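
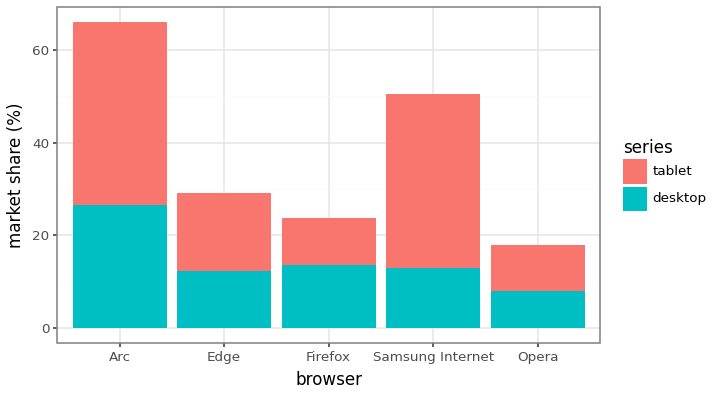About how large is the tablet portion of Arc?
≈ 40

tablet top ≈ 70, bottom ≈ 30; segment ≈ 40.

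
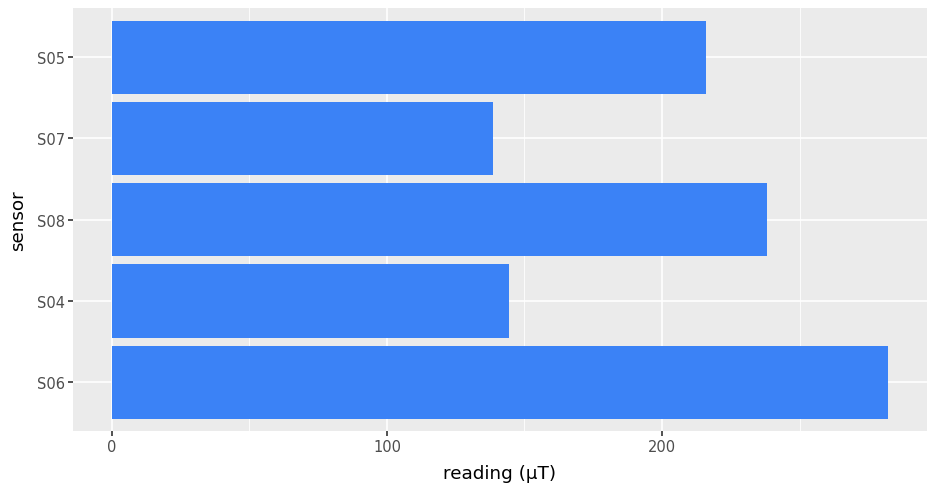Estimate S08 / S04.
S08 ≈ 250, S04 ≈ 150; 250/150 ≈ 1.67.

≈ 1.67×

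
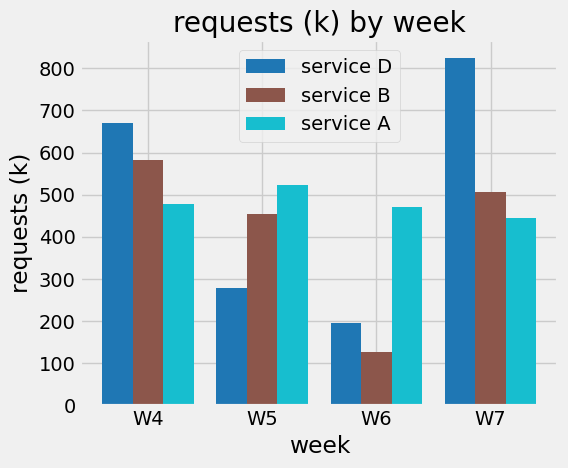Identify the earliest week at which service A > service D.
W4: service A ≈ 500 vs service D ≈ 700 (not yet); W5: service A ≈ 500 vs service D ≈ 300 (first crossover).

W5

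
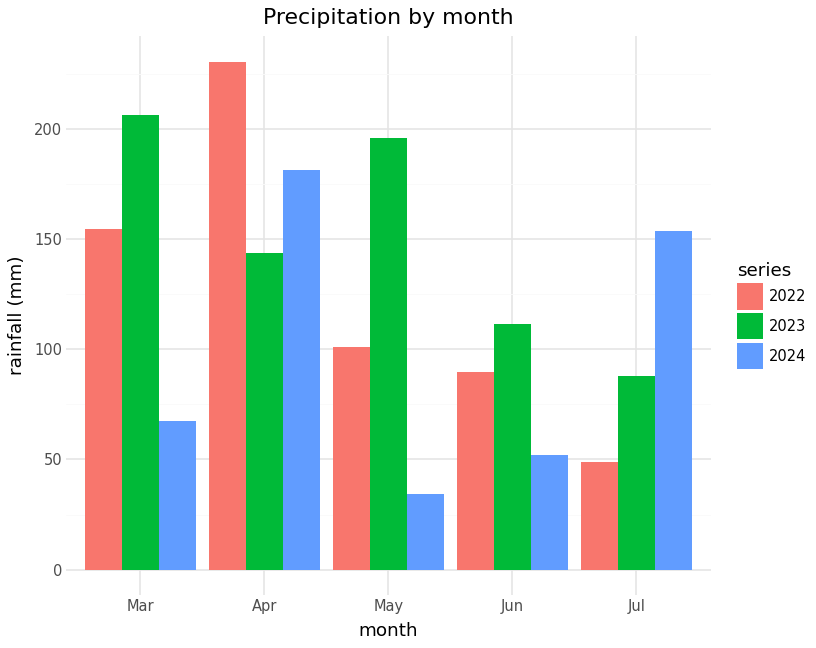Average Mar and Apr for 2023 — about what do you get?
≈ 170

(200 + 140) / 2 ≈ 170.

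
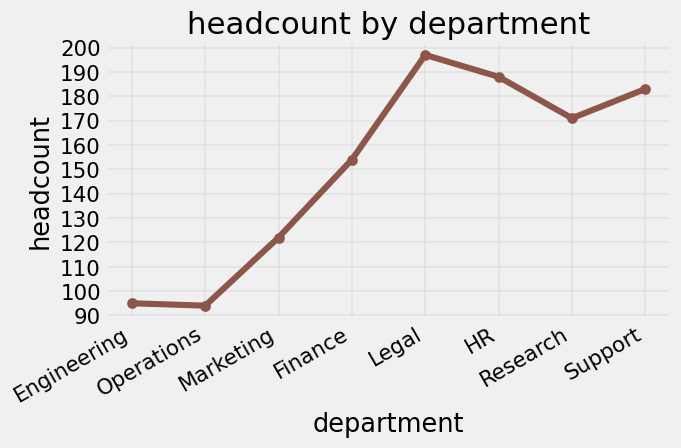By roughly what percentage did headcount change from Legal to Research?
Legal ≈ 200, Research ≈ 170; (170 − 200) / 200 ≈ -15%.

≈ -15%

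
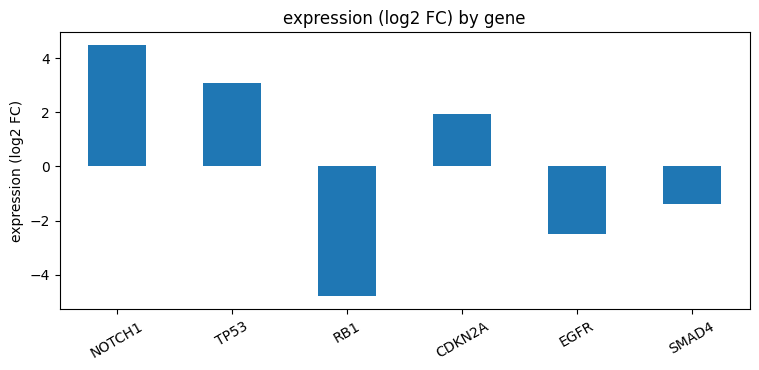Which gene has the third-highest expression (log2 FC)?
Top 4: NOTCH1 ≈ 5, TP53 ≈ 3, CDKN2A ≈ 2, SMAD4 ≈ -1.

CDKN2A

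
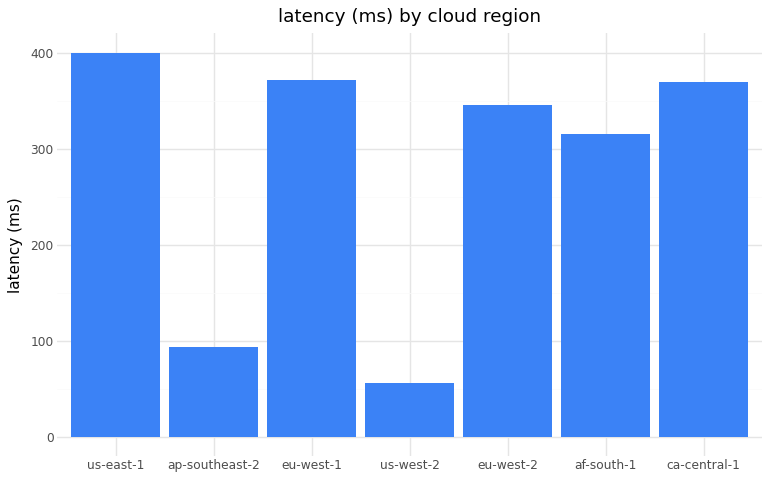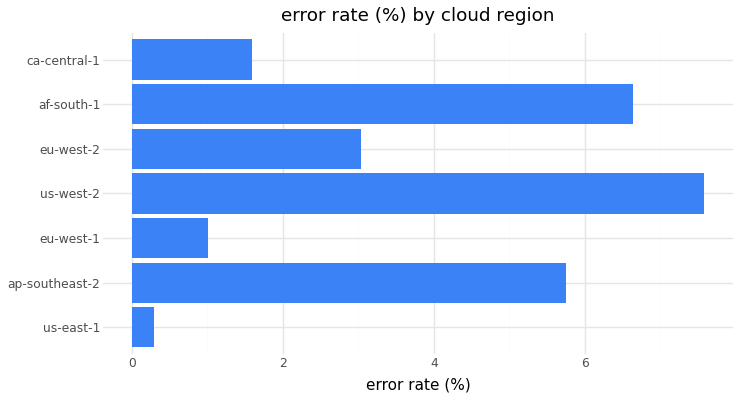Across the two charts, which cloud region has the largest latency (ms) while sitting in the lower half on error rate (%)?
Chart 2 median error rate (%) ≈ 3; below-median cloud regions: us-east-1, eu-west-1, ca-central-1. Among those, us-east-1 has the highest latency (ms) (≈ 400).

us-east-1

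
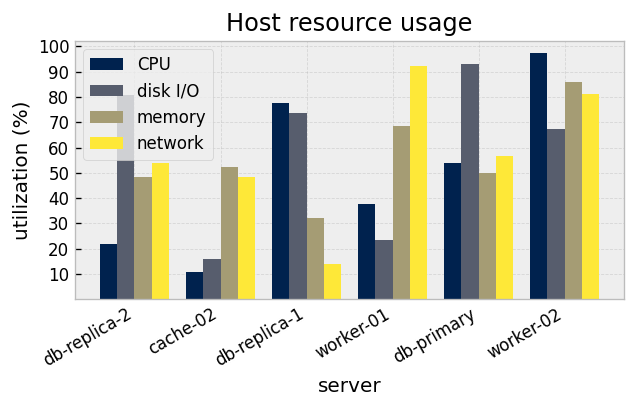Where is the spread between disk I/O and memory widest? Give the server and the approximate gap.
worker-01, ≈ 50 %

worker-01: disk I/O ≈ 20, memory ≈ 70 → gap ≈ 50. Next-largest (db-primary) is only ≈ 40.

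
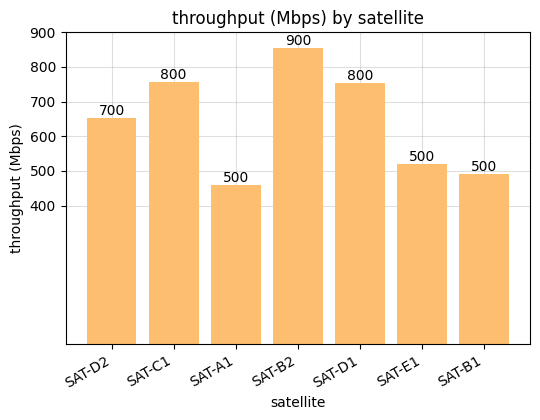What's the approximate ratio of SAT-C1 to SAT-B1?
SAT-C1 ≈ 800, SAT-B1 ≈ 500; 800/500 ≈ 1.6.

≈ 1.6×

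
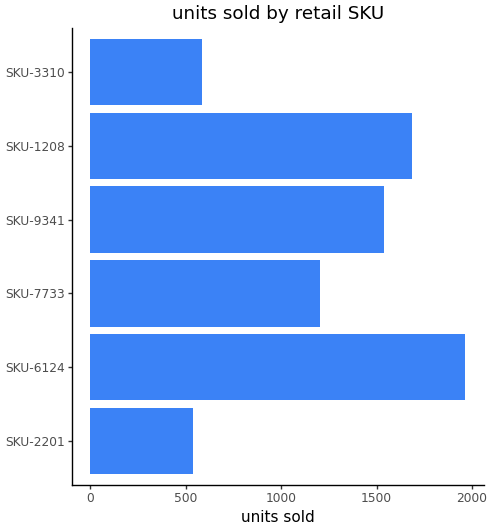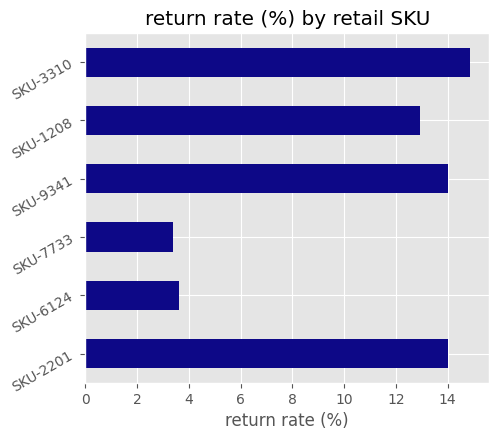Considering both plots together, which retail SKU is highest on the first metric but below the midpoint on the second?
SKU-6124

Chart 2 median return rate (%) ≈ 14; below-median retail SKUs: SKU-6124, SKU-7733, SKU-1208. Among those, SKU-6124 has the highest units sold (≈ 2000).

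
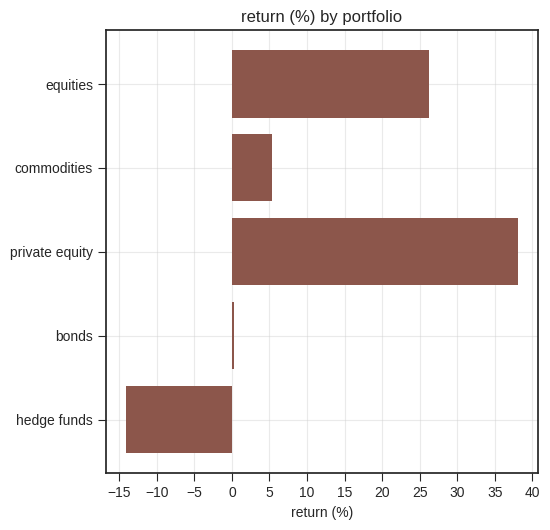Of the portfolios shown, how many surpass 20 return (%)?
Above 20: equities, private equity.

2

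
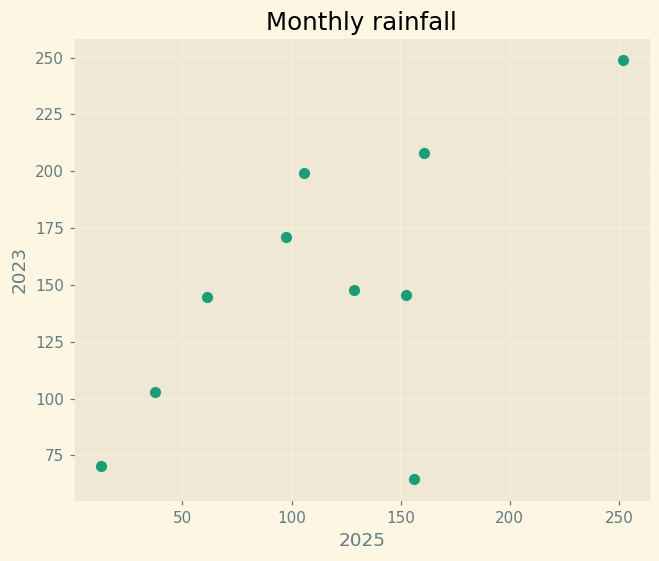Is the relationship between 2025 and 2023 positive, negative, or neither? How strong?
Points are positively correlated; moderate (|r| ≈ 0.6).

positive, moderate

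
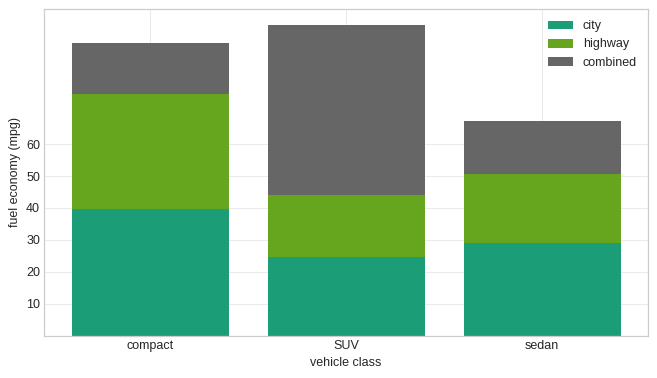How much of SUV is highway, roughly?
≈ 20

highway top ≈ 40, bottom ≈ 20; segment ≈ 20.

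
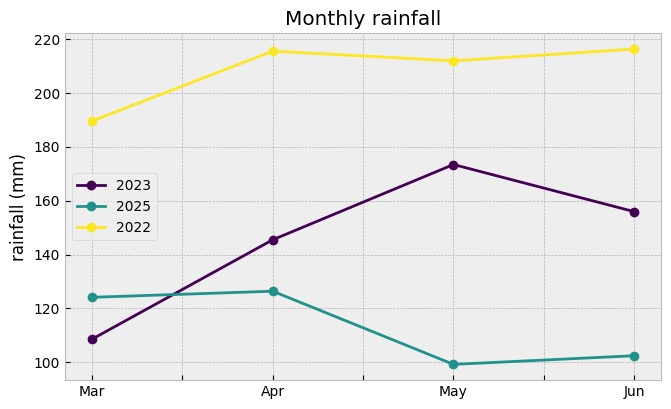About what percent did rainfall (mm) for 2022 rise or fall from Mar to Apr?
Mar ≈ 190, Apr ≈ 220; (220 − 190) / 190 ≈ +15.8%.

≈ +15.8%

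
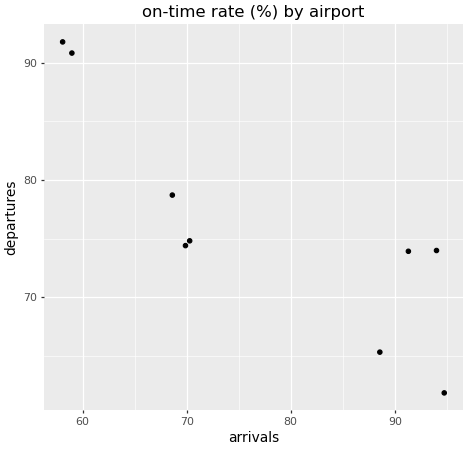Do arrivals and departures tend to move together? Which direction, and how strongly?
Points are negatively correlated; strong (|r| ≈ 0.8).

negative, strong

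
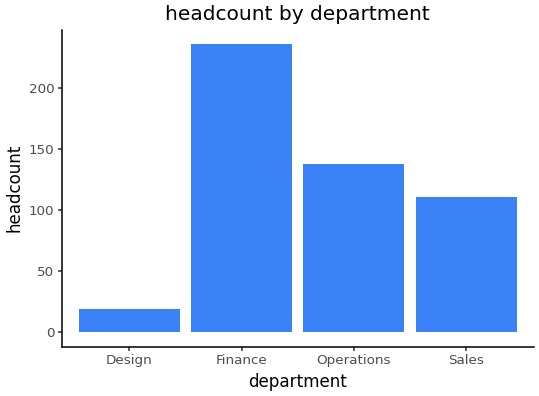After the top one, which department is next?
Operations

Top 3: Finance ≈ 240, Operations ≈ 140, Sales ≈ 120.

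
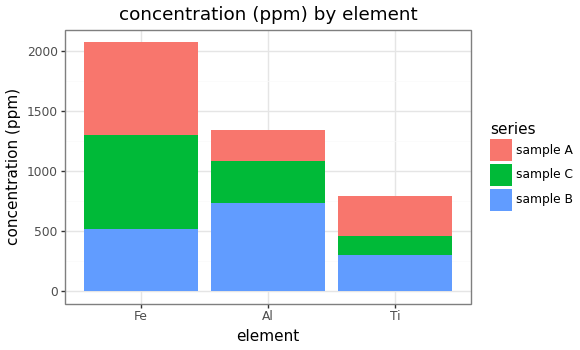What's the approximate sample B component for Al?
≈ 800

sample B top ≈ 800, bottom ≈ 0; segment ≈ 800.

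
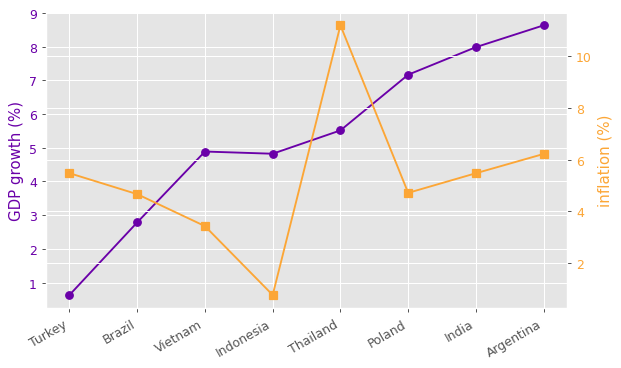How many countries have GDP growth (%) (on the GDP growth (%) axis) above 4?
6

Above 4: Vietnam, Indonesia, Thailand, Poland, India, Argentina.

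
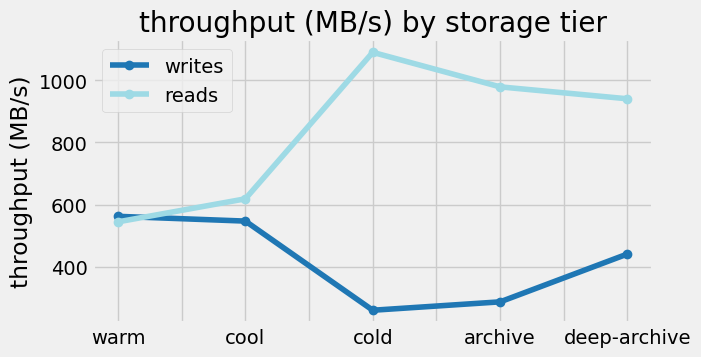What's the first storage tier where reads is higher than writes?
cool

warm: reads ≈ 500 vs writes ≈ 600 (not yet); cool: reads ≈ 600 vs writes ≈ 500 (first crossover).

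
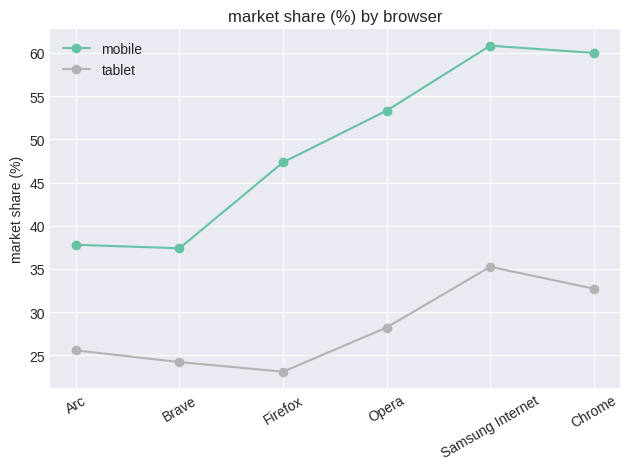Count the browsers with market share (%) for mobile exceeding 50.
Above 50: Opera, Samsung Internet, Chrome.

3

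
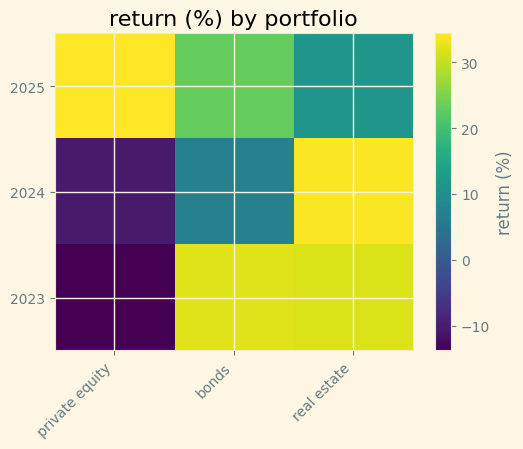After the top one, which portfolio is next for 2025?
Top 3 for 2025: private equity ≈ 35, bonds ≈ 25, real estate ≈ 10.

bonds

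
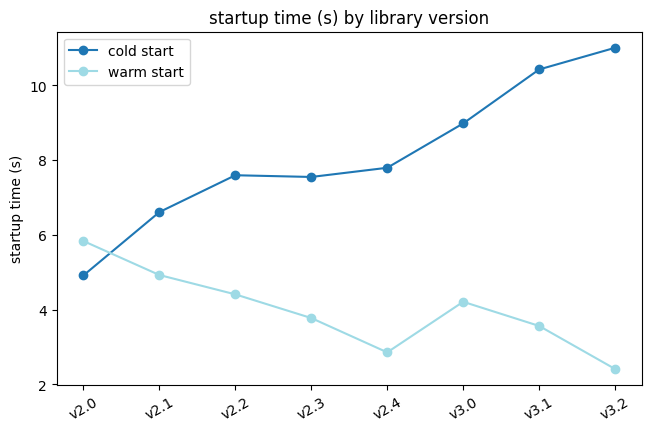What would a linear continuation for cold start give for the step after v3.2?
≈ 12

Last three: 9, 10, 11 → slope ≈ 1/step → next ≈ 12.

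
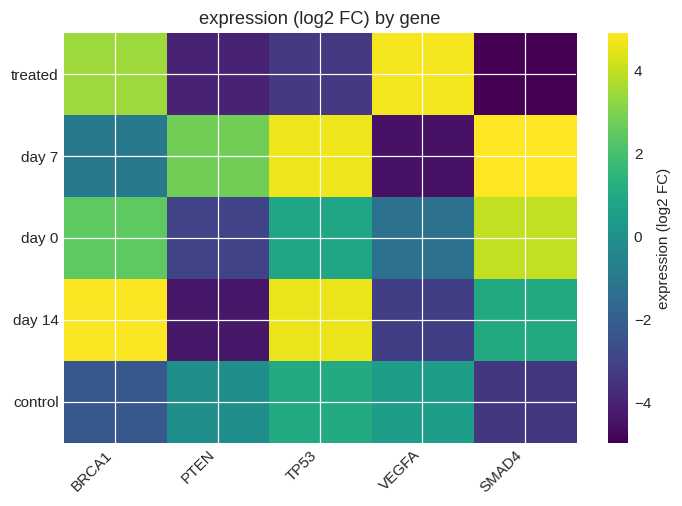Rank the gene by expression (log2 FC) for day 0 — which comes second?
BRCA1

Top 3 for day 0: SMAD4 ≈ 4, BRCA1 ≈ 2, TP53 ≈ 1.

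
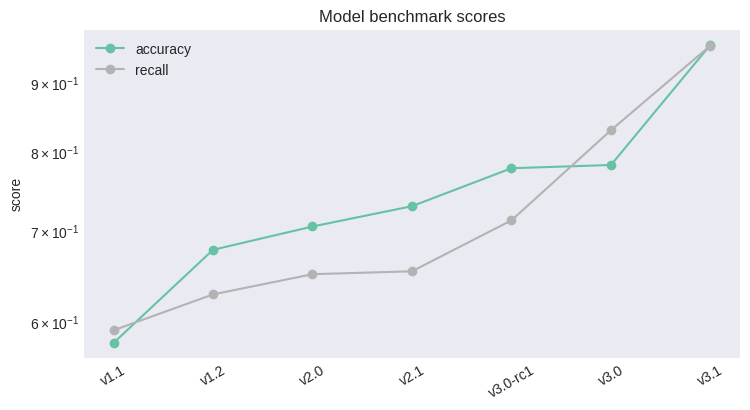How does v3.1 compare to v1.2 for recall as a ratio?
≈ 1.46×

v3.1 ≈ 0.95, v1.2 ≈ 0.65; 0.95/0.65 ≈ 1.46.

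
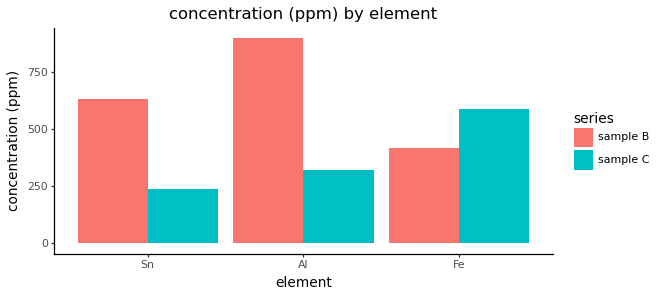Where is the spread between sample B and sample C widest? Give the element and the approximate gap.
Al: sample B ≈ 900, sample C ≈ 300 → gap ≈ 600. Next-largest (Sn) is only ≈ 400.

Al, ≈ 600 ppm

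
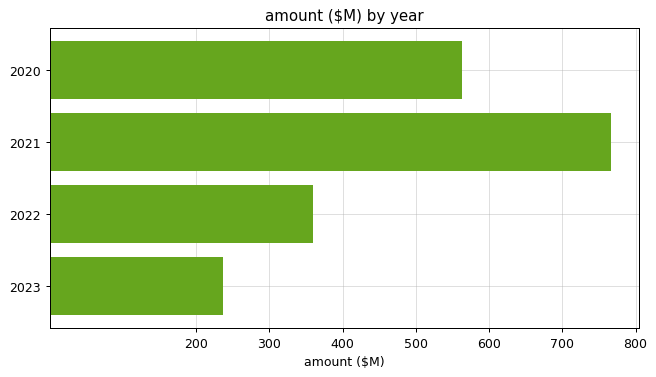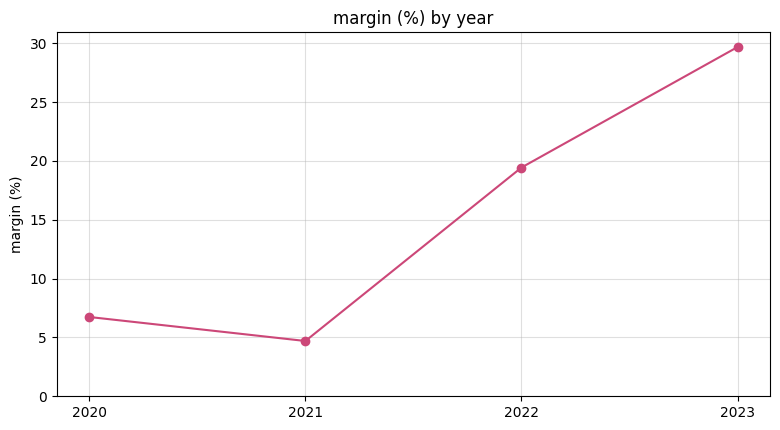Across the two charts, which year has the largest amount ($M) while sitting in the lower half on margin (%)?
2021

Chart 2 median margin (%) ≈ 15; below-median years: 2020, 2021. Among those, 2021 has the highest amount ($M) (≈ 800).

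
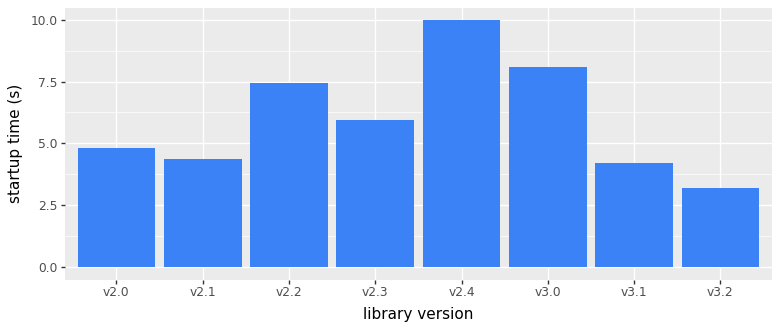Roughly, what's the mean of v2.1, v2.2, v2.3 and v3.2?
≈ 5

(4 + 7 + 6 + 3) / 4 ≈ 5.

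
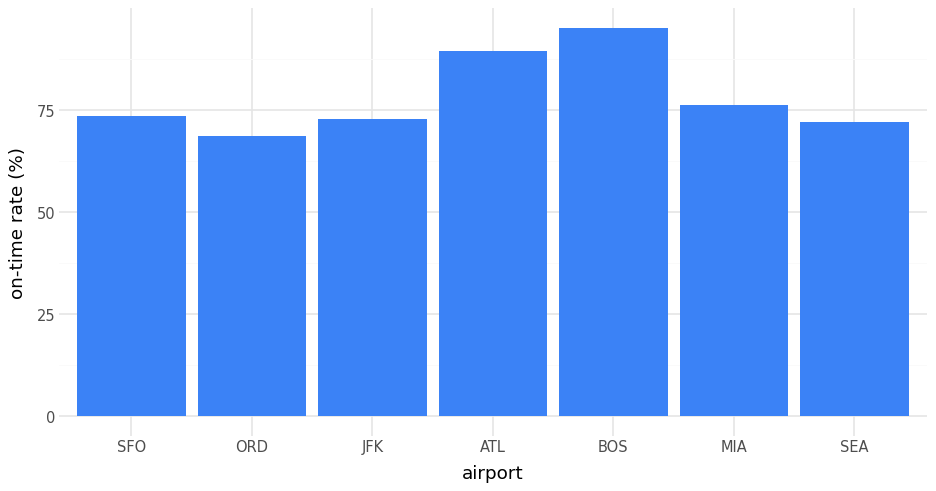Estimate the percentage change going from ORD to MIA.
≈ +14.3%

ORD ≈ 70, MIA ≈ 80; (80 − 70) / 70 ≈ +14.3%.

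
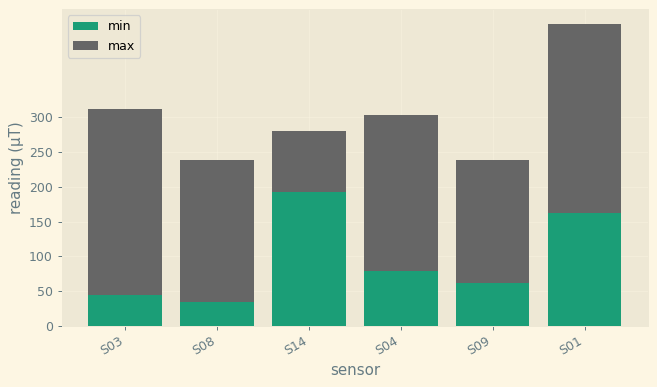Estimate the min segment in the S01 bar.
≈ 150

min top ≈ 150, bottom ≈ 0; segment ≈ 150.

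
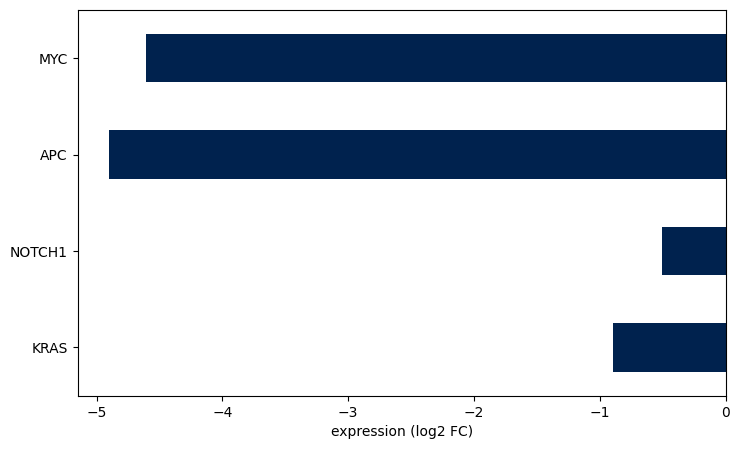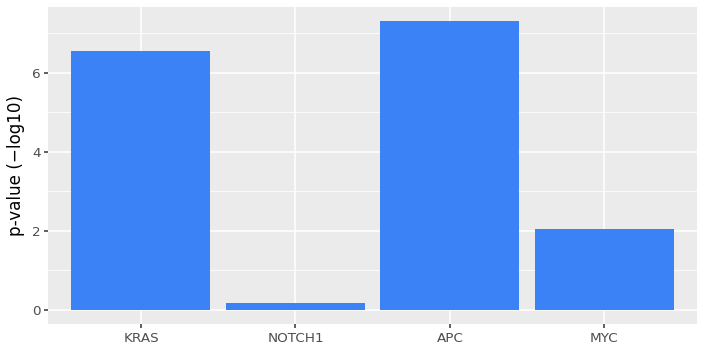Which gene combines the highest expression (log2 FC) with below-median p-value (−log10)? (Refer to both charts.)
NOTCH1

Chart 2 median p-value (−log10) ≈ 4; below-median genes: NOTCH1, MYC. Among those, NOTCH1 has the highest expression (log2 FC) (≈ -1).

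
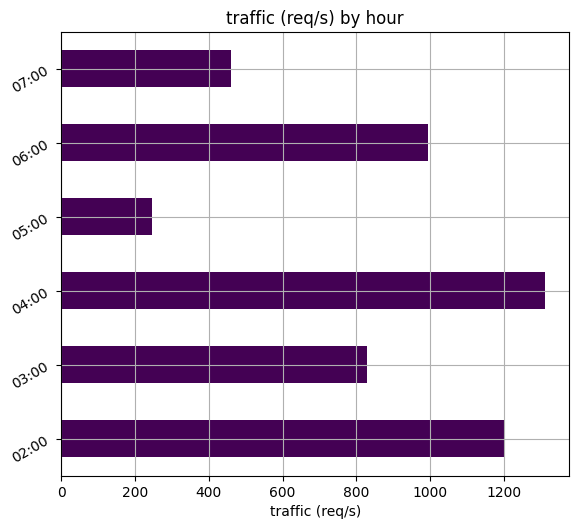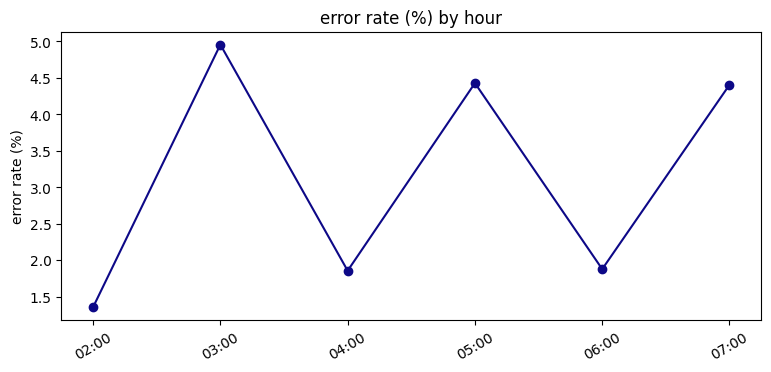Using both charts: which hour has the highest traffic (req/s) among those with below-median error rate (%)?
Chart 2 median error rate (%) ≈ 3; below-median hours: 02:00, 04:00, 06:00. Among those, 04:00 has the highest traffic (req/s) (≈ 1400).

04:00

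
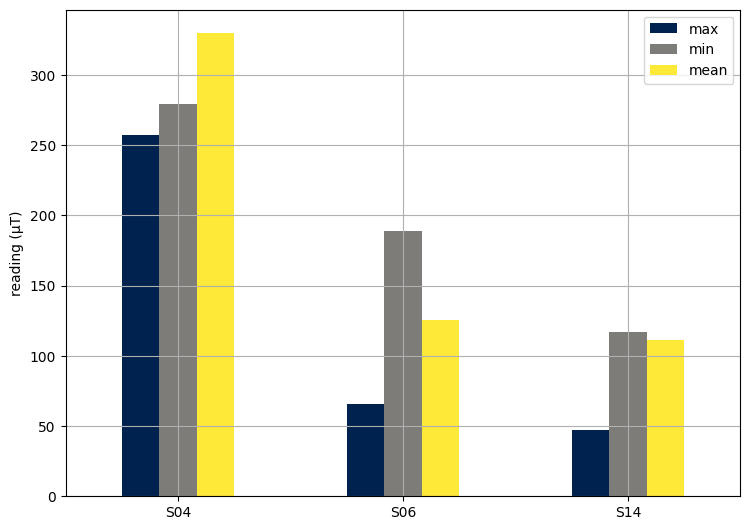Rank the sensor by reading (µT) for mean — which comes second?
Top 3 for mean: S04 ≈ 350, S06 ≈ 150, S14 ≈ 100.

S06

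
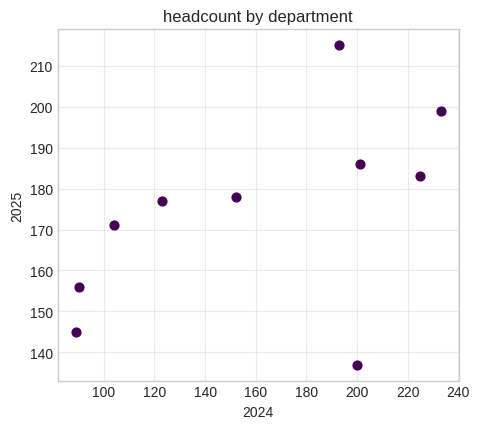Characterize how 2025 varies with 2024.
Points are positively correlated; moderate (|r| ≈ 0.5).

positive, moderate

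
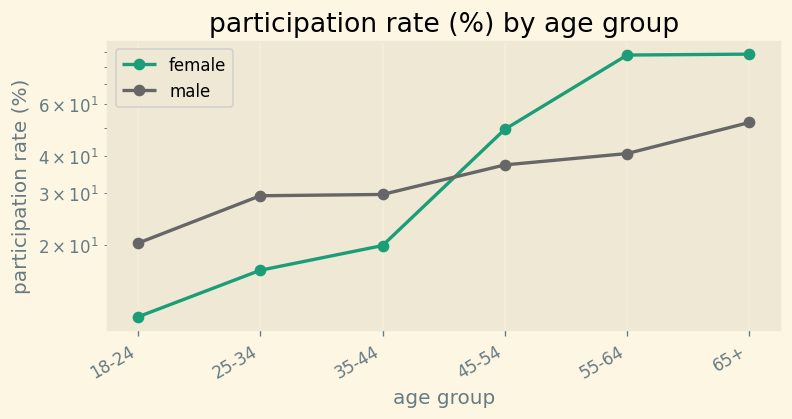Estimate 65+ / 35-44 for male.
65+ ≈ 50, 35-44 ≈ 30; 50/30 ≈ 1.67.

≈ 1.67×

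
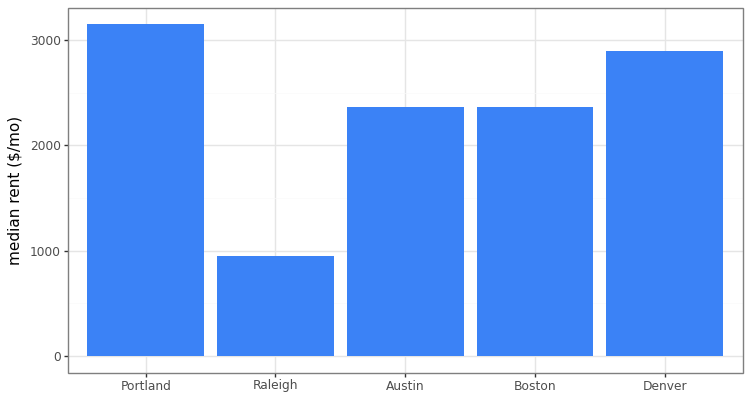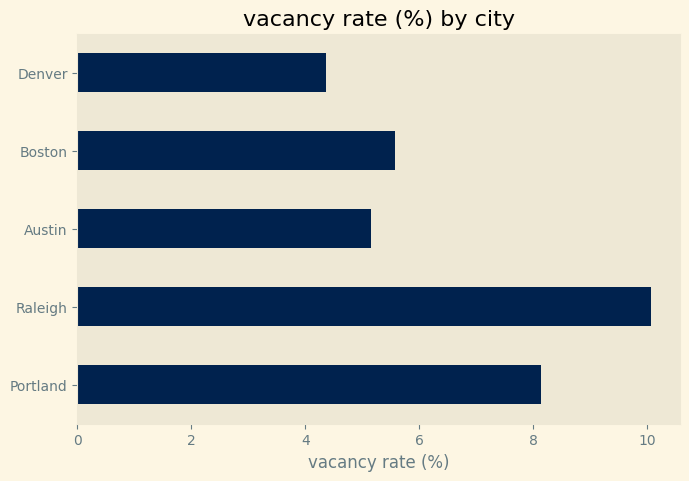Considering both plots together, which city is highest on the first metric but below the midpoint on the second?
Chart 2 median vacancy rate (%) ≈ 6; below-median cities: Austin, Denver. Among those, Denver has the highest median rent ($/mo) (≈ 3000).

Denver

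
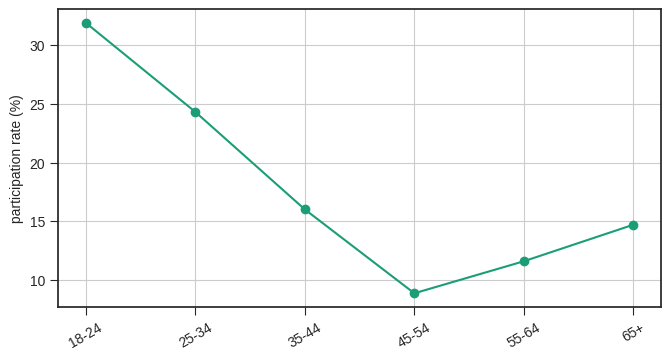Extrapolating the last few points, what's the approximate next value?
Last three: 8, 12, 14 → slope ≈ 3/step → next ≈ 17.

≈ 17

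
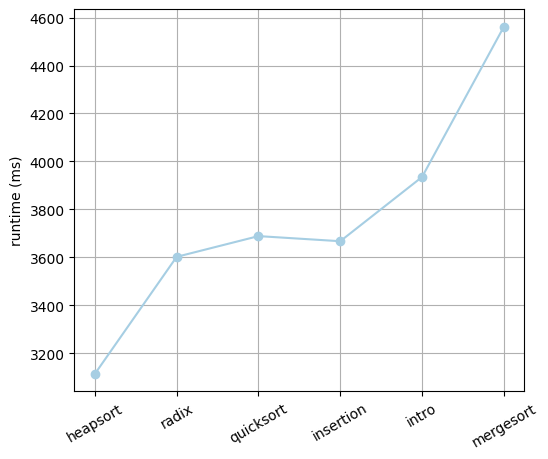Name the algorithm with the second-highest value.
intro

Top 3: mergesort ≈ 4600, intro ≈ 4000, quicksort ≈ 3600.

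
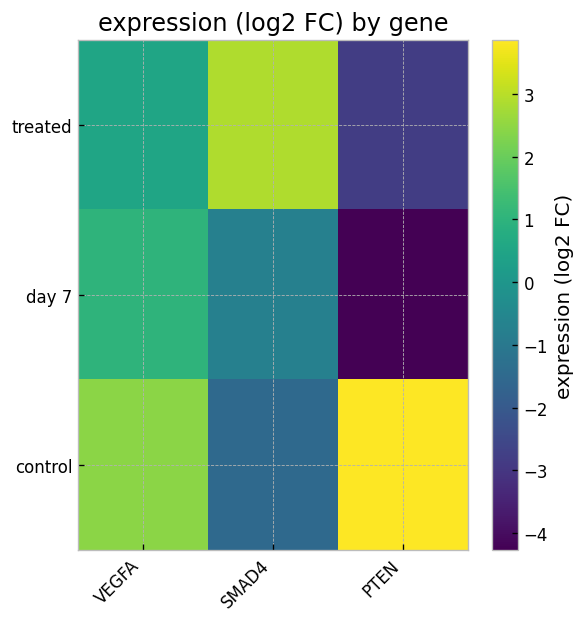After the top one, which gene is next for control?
Top 3 for control: PTEN ≈ 4, VEGFA ≈ 2, SMAD4 ≈ -1.

VEGFA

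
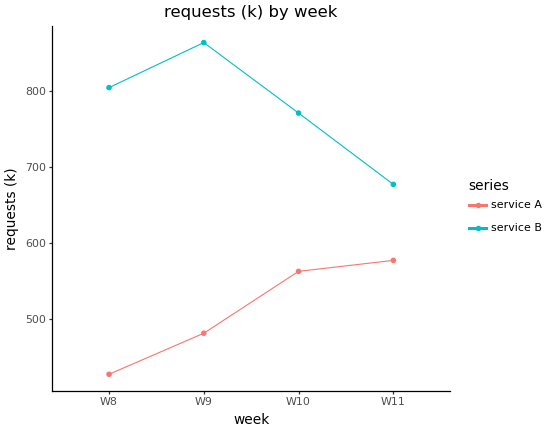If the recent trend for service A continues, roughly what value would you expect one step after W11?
Last three: 500, 550, 600 → slope ≈ 50/step → next ≈ 650.

≈ 650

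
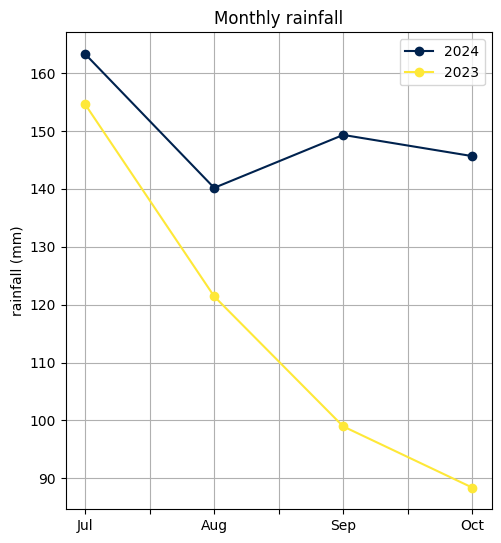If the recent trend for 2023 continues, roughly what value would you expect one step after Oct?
Last three: 120, 100, 90 → slope ≈ -15/step → next ≈ 75.

≈ 75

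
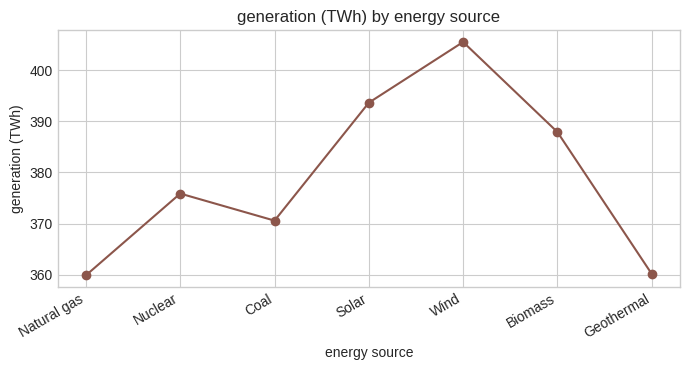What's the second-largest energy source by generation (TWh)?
Solar

Top 3: Wind ≈ 405, Solar ≈ 395, Biomass ≈ 390.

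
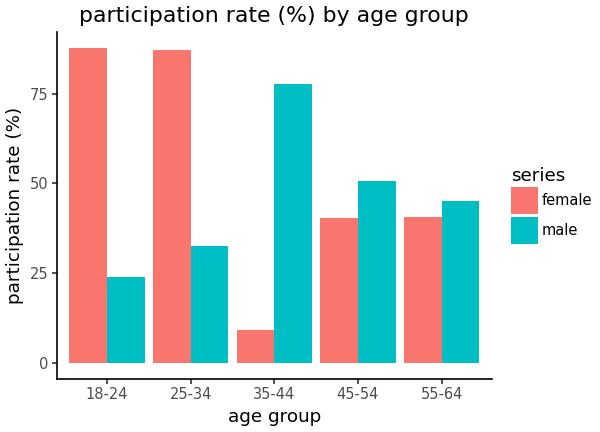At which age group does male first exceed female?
25-34: male ≈ 30 vs female ≈ 90 (not yet); 35-44: male ≈ 80 vs female ≈ 10 (first crossover).

35-44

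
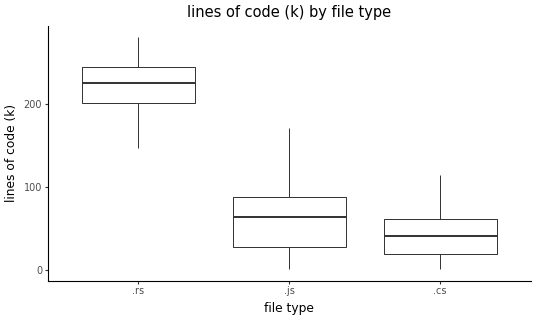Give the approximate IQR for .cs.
≈ 40

Q3 ≈ 60, Q1 ≈ 20; IQR ≈ 40.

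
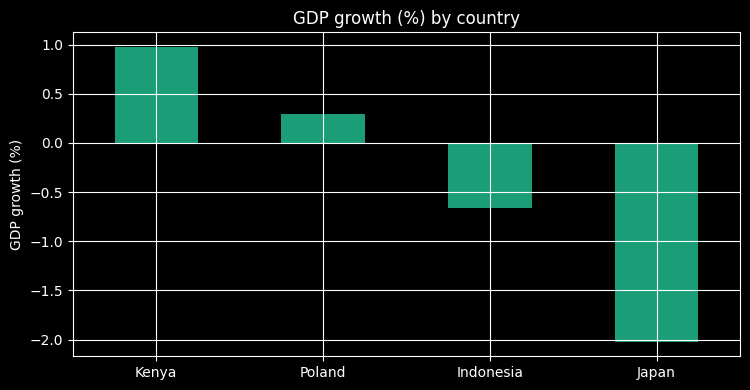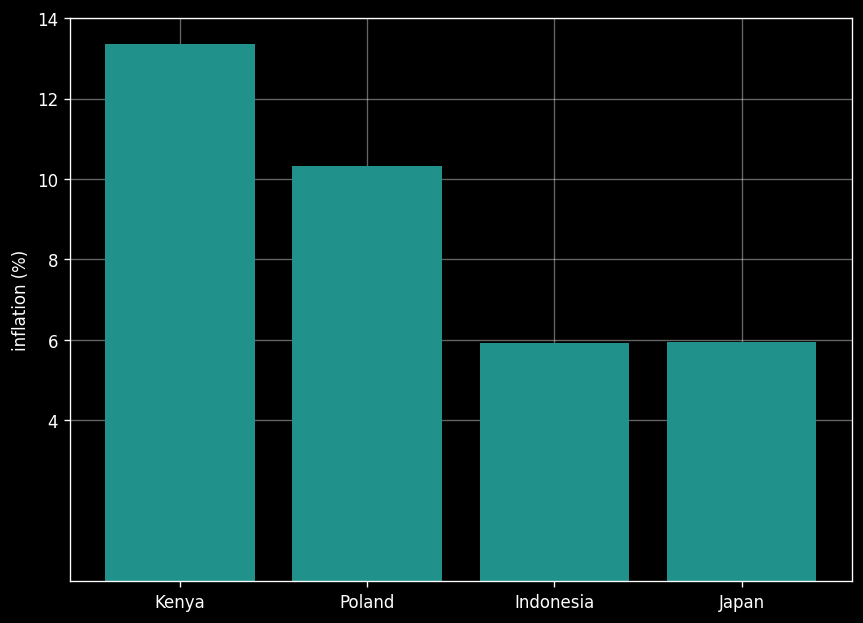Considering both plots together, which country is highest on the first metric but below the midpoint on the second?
Indonesia

Chart 2 median inflation (%) ≈ 8; below-median countries: Indonesia, Japan. Among those, Indonesia has the highest GDP growth (%) (≈ -0.7).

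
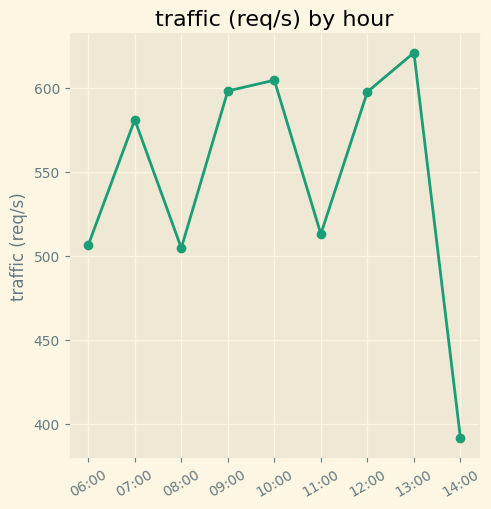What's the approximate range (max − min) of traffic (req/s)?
≈ 220

Max 13:00 ≈ 620, min 14:00 ≈ 400; range ≈ 220.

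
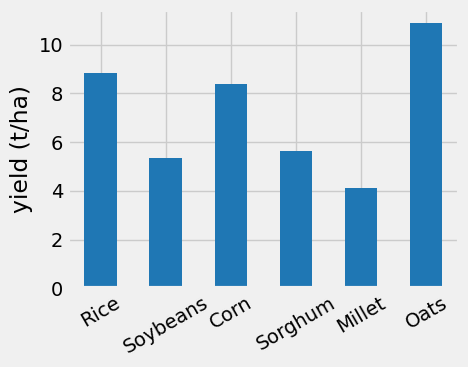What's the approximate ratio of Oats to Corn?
Oats ≈ 11, Corn ≈ 8; 11/8 ≈ 1.38.

≈ 1.38×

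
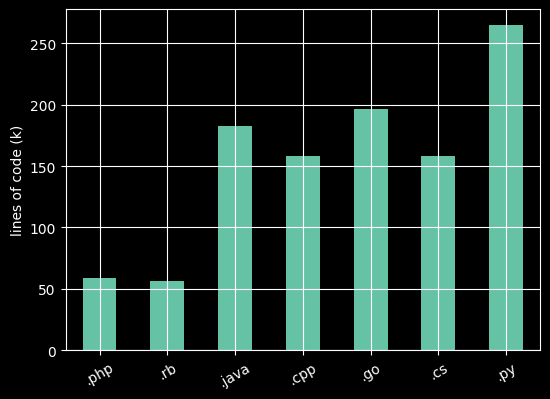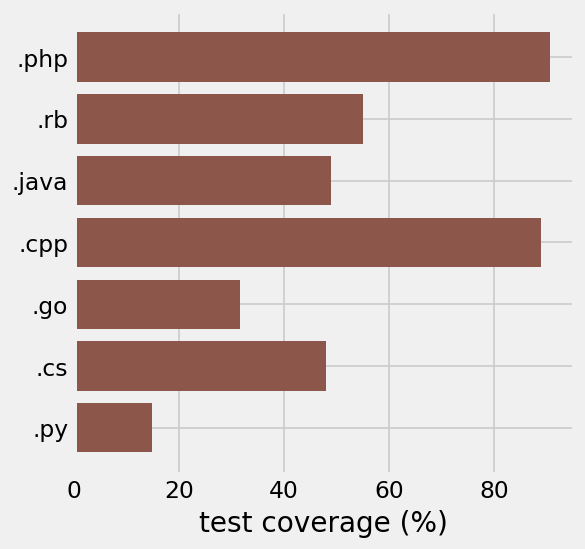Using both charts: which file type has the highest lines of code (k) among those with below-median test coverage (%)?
.py

Chart 2 median test coverage (%) ≈ 50; below-median file types: .go, .cs, .py. Among those, .py has the highest lines of code (k) (≈ 275).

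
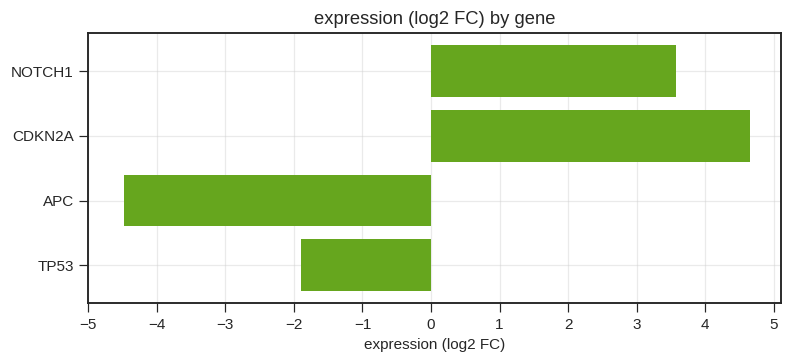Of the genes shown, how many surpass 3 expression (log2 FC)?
Above 3: NOTCH1, CDKN2A.

2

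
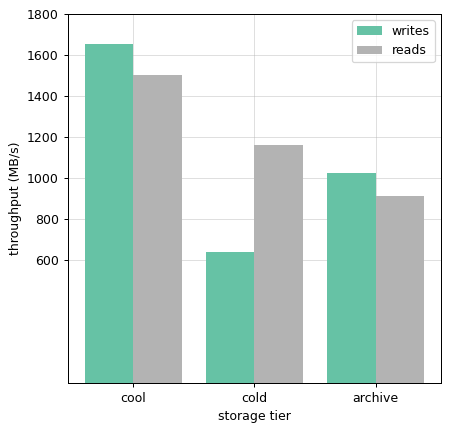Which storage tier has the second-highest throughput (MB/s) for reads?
cold

Top 3 for reads: cool ≈ 1600, cold ≈ 1200, archive ≈ 1000.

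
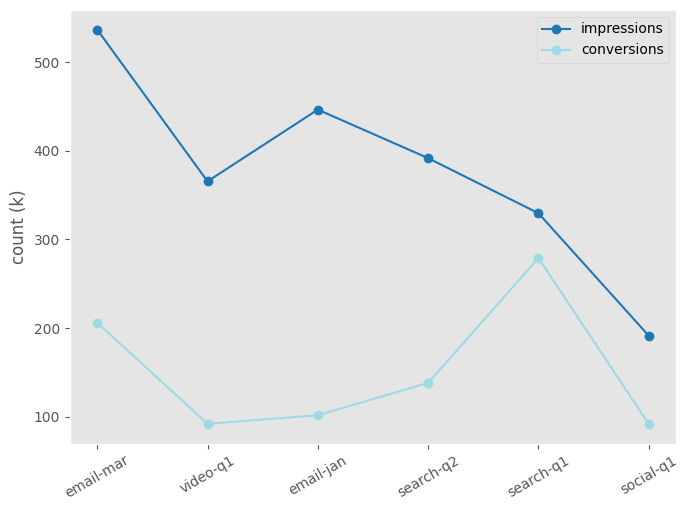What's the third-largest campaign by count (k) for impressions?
Top 4 for impressions: email-mar ≈ 550, email-jan ≈ 450, search-q2 ≈ 400, video-q1 ≈ 350.

search-q2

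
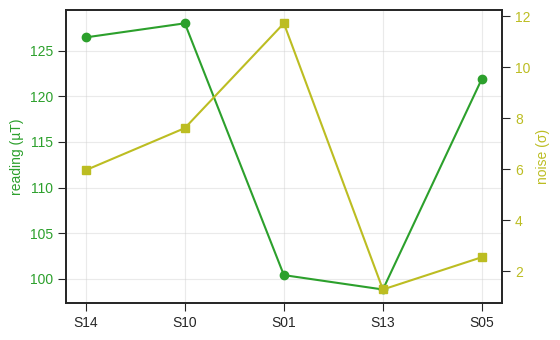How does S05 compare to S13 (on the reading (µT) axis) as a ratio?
S05 ≈ 120, S13 ≈ 100; 120/100 ≈ 1.2.

≈ 1.2×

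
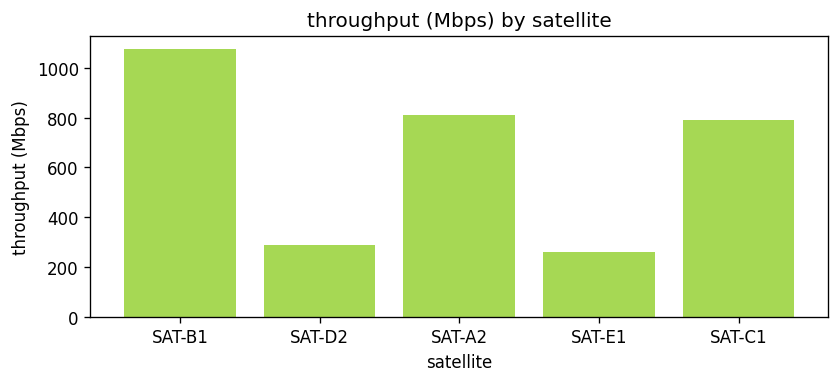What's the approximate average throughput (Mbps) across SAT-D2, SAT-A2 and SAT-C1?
(300 + 800 + 800) / 3 ≈ 633.

≈ 633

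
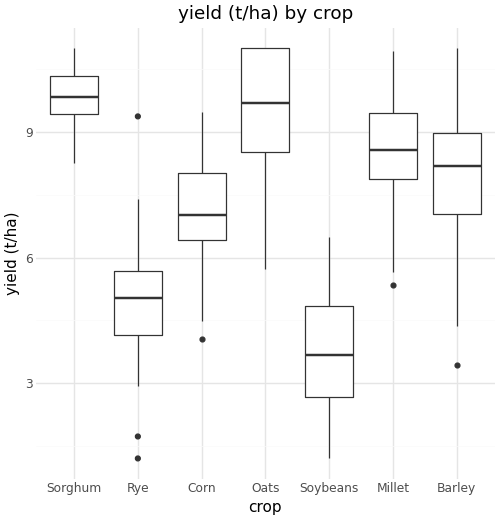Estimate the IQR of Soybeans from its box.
Q3 ≈ 5, Q1 ≈ 3; IQR ≈ 2.

≈ 2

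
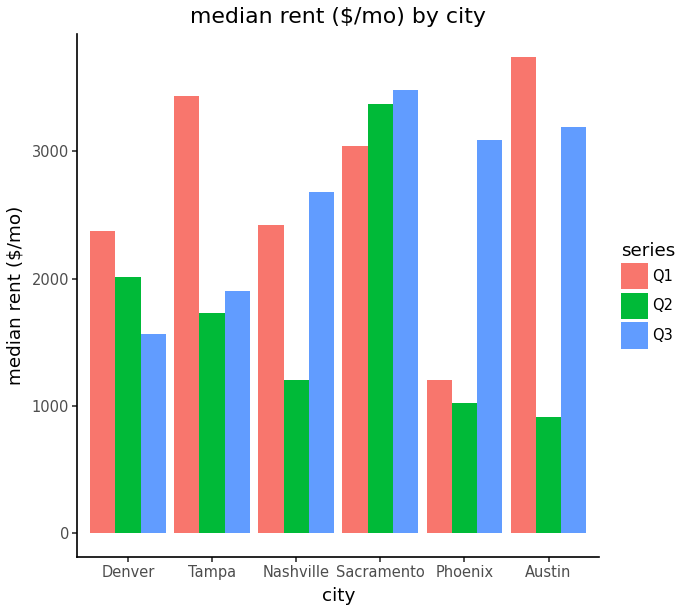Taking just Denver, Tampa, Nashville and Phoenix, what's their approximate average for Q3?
≈ 2250

(1500 + 2000 + 2500 + 3000) / 4 ≈ 2250.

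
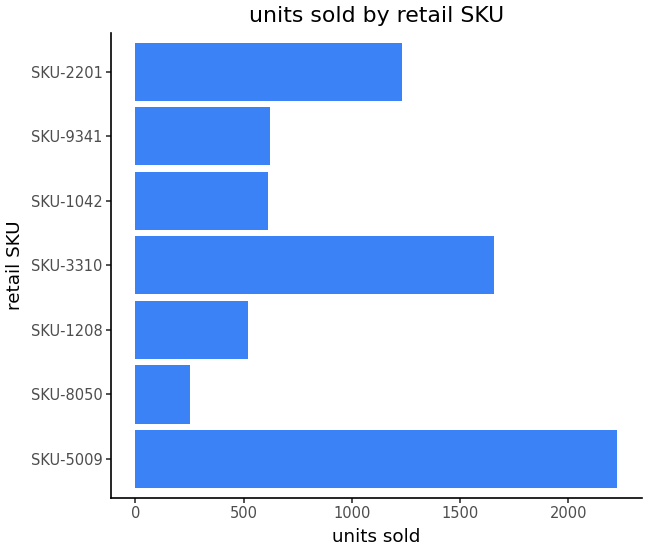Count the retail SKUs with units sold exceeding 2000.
1

Above 2000: SKU-5009.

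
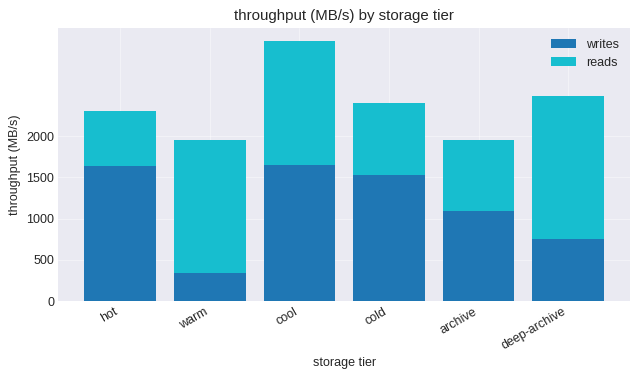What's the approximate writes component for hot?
≈ 1500

writes top ≈ 1500, bottom ≈ 0; segment ≈ 1500.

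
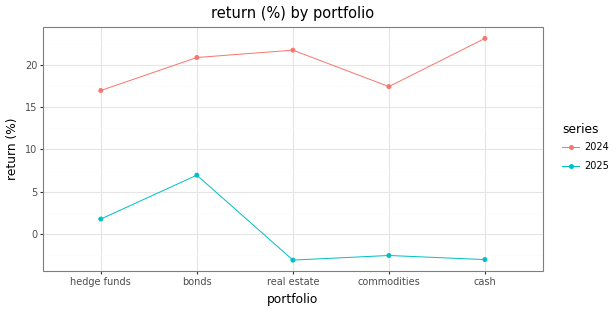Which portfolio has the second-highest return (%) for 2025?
hedge funds

Top 3 for 2025: bonds ≈ 5, hedge funds ≈ 0, commodities ≈ -5.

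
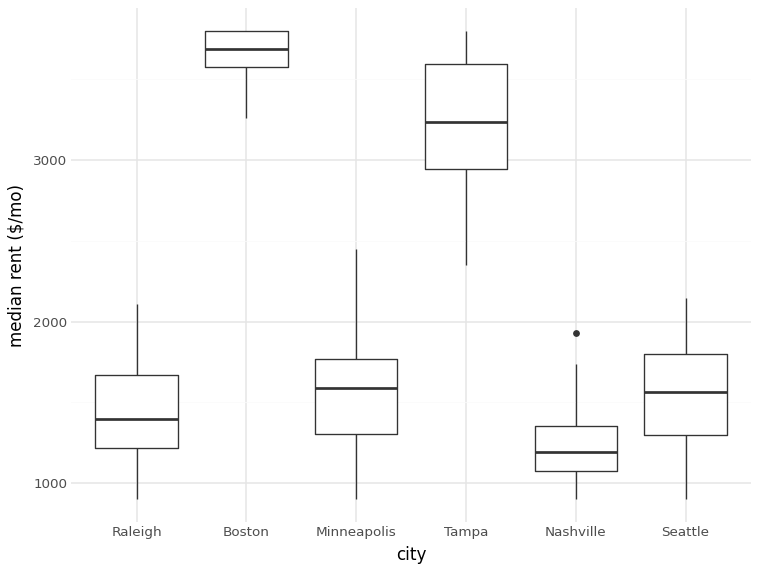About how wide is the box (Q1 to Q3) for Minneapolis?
≈ 500

Q3 ≈ 2000, Q1 ≈ 1500; IQR ≈ 500.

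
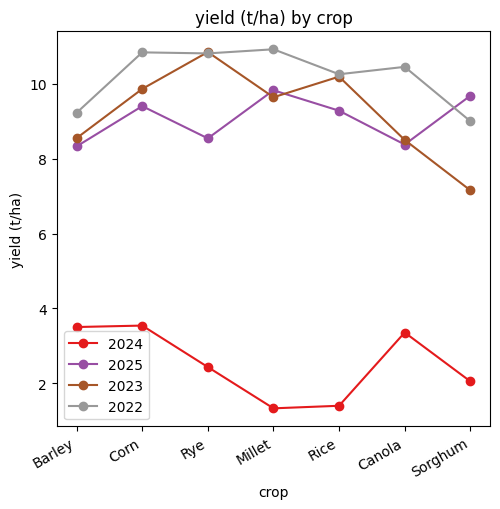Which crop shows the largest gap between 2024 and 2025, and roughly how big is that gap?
Millet: 2024 ≈ 1, 2025 ≈ 10 → gap ≈ 9. Next-largest (Rice) is only ≈ 8.

Millet, ≈ 9 t/ha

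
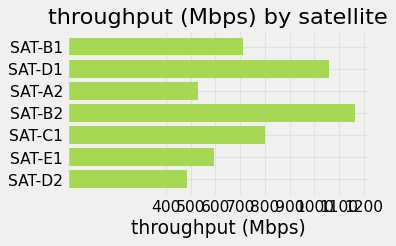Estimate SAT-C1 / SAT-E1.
SAT-C1 ≈ 800, SAT-E1 ≈ 600; 800/600 ≈ 1.33.

≈ 1.33×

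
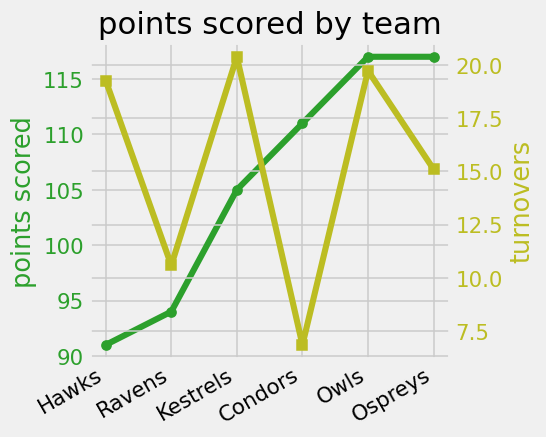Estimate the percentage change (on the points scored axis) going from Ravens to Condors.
≈ +15.8%

Ravens ≈ 95, Condors ≈ 110; (110 − 95) / 95 ≈ +15.8%.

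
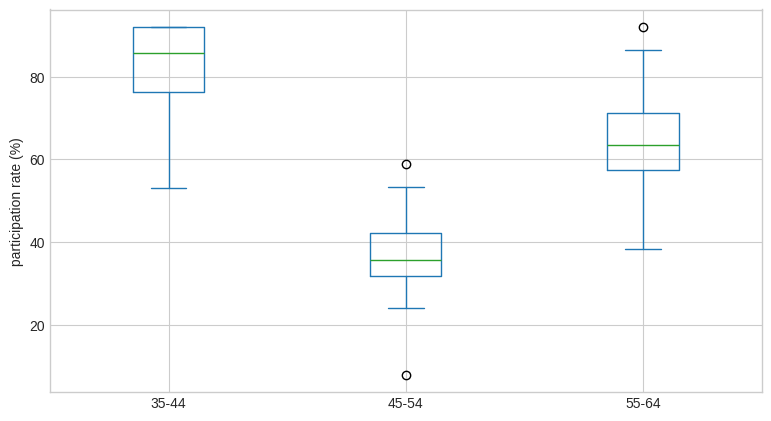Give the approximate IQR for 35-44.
≈ 15

Q3 ≈ 90, Q1 ≈ 75; IQR ≈ 15.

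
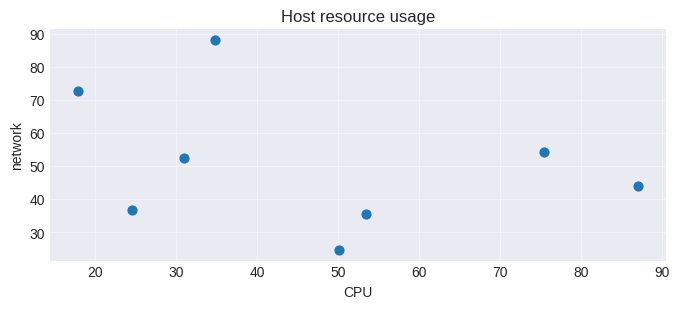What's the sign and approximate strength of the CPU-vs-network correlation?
negative, weak

Points are negatively correlated; weak (|r| ≈ 0.3).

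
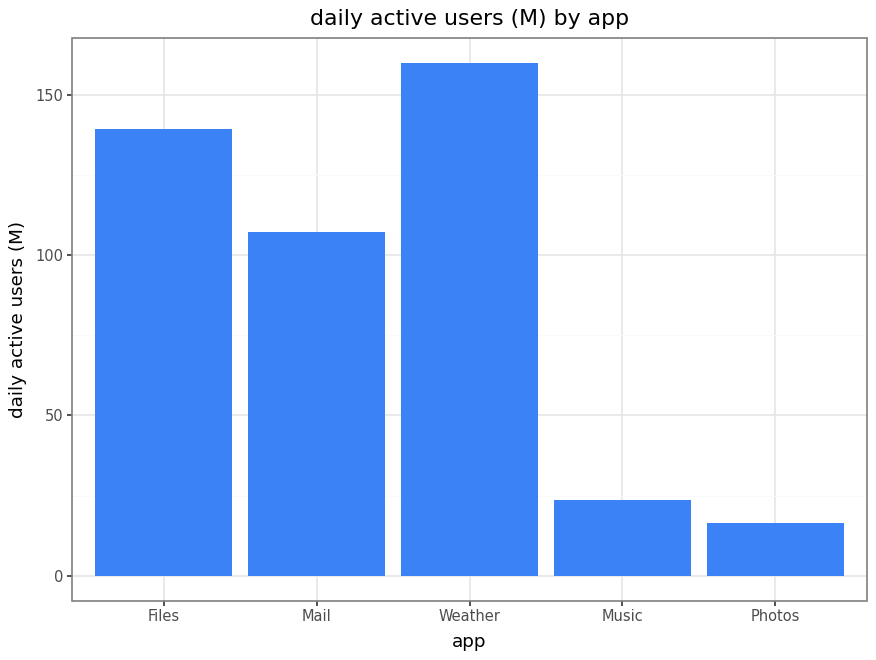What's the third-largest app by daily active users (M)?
Mail

Top 4: Weather ≈ 160, Files ≈ 140, Mail ≈ 100, Music ≈ 20.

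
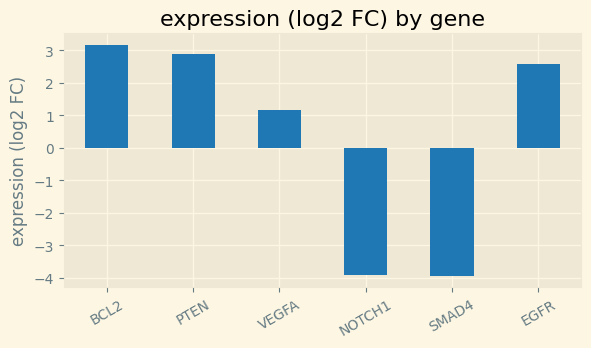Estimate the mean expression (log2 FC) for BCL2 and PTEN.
(3 + 3) / 2 ≈ 3.

≈ 3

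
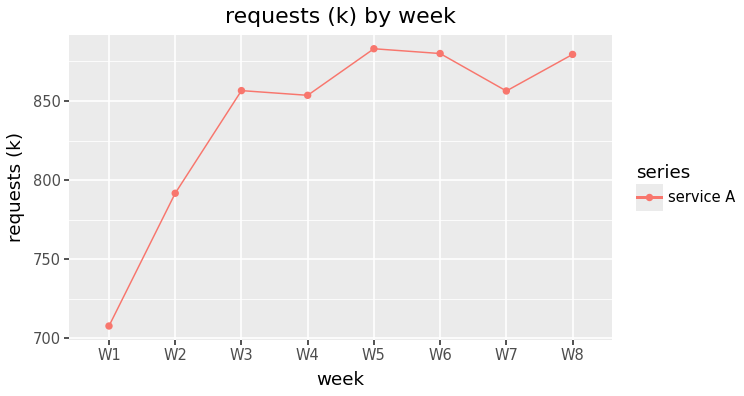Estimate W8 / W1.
W8 ≈ 880, W1 ≈ 700; 880/700 ≈ 1.26.

≈ 1.26×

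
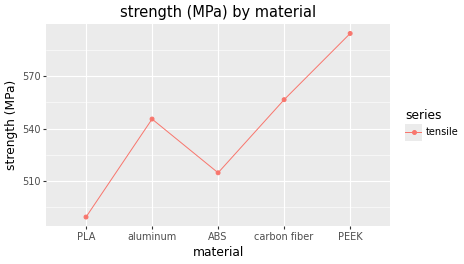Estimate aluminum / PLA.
aluminum ≈ 550, PLA ≈ 490; 550/490 ≈ 1.12.

≈ 1.12×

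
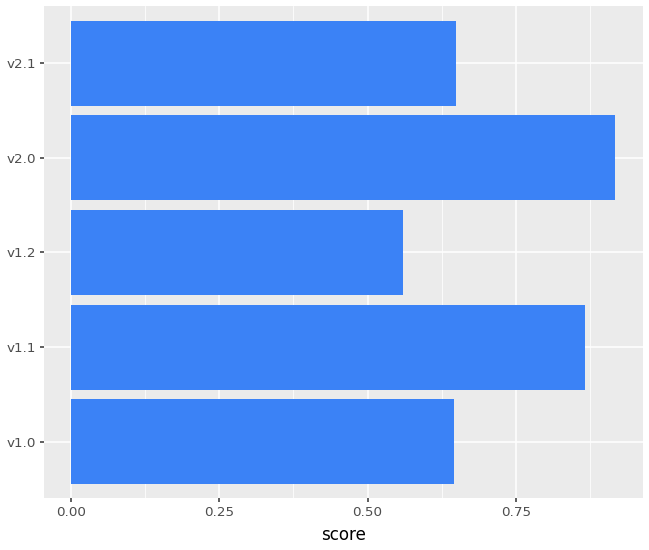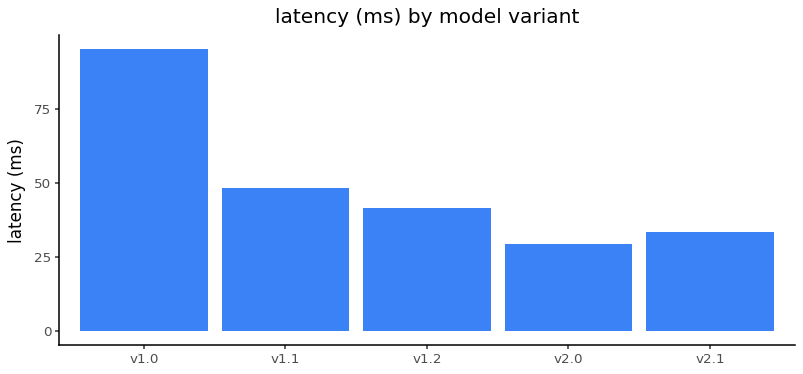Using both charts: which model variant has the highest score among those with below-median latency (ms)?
v2.0

Chart 2 median latency (ms) ≈ 40; below-median model variants: v2.0, v2.1. Among those, v2.0 has the highest score (≈ 0.9).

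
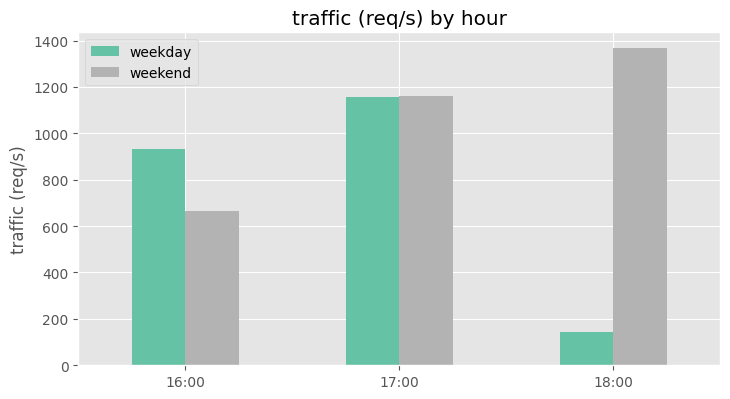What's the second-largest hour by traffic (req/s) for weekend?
Top 3 for weekend: 18:00 ≈ 1400, 17:00 ≈ 1200, 16:00 ≈ 600.

17:00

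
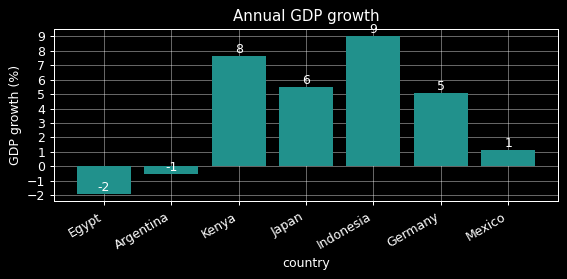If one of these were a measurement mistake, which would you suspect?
Egypt

Egypt ≈ -2; the rest sit between ≈ -1 and ≈ 9.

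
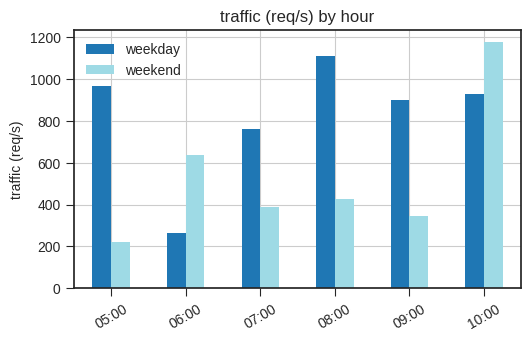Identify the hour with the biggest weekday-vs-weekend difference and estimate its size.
05:00, ≈ 800 req/s

05:00: weekday ≈ 1000, weekend ≈ 200 → gap ≈ 800. Next-largest (08:00) is only ≈ 700.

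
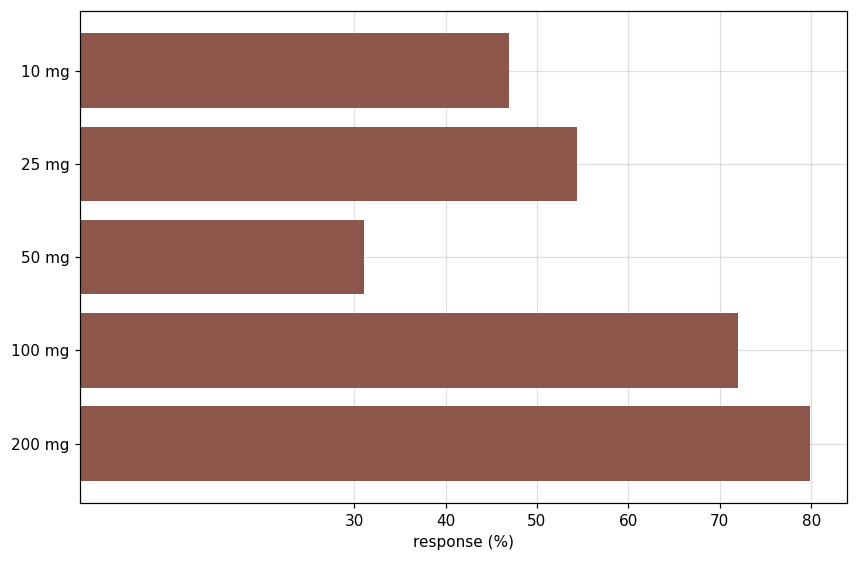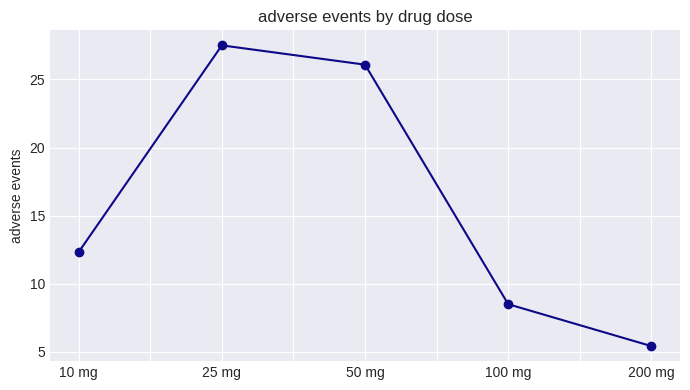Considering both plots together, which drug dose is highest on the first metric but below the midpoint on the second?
Chart 2 median adverse events ≈ 10; below-median drug doses: 100 mg, 200 mg. Among those, 200 mg has the highest response (%) (≈ 80).

200 mg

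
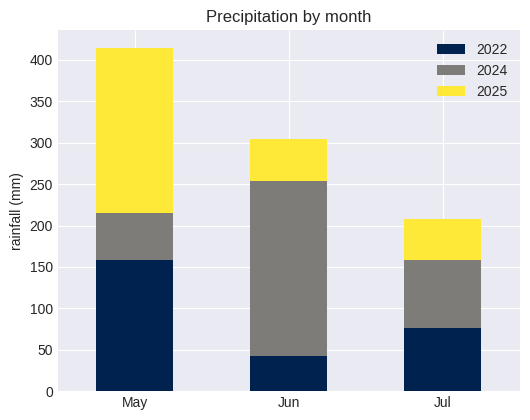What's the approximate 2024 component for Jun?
≈ 200

2024 top ≈ 250, bottom ≈ 50; segment ≈ 200.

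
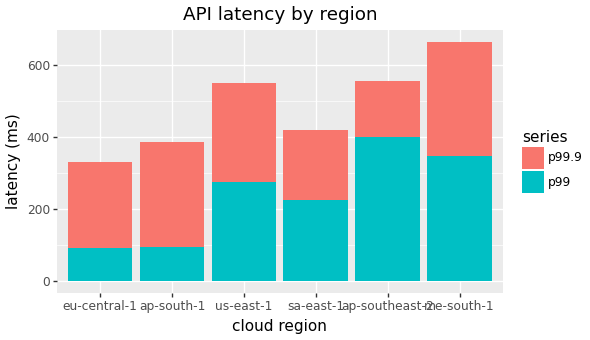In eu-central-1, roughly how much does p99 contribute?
p99 top ≈ 100, bottom ≈ 0; segment ≈ 100.

≈ 100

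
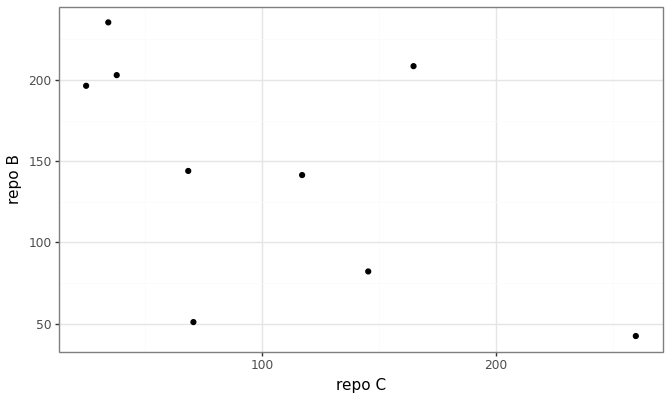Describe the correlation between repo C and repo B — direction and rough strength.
negative, moderate

Points are negatively correlated; moderate (|r| ≈ 0.6).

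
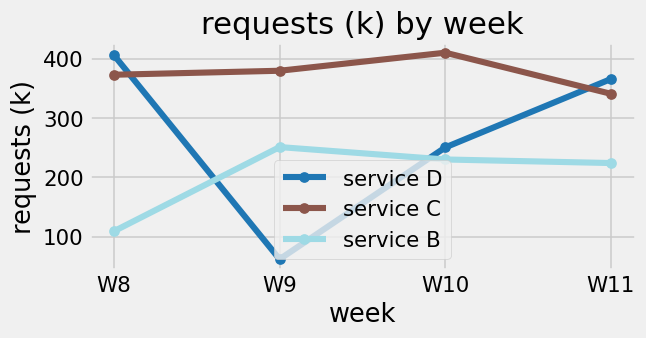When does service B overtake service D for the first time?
W9

W8: service B ≈ 100 vs service D ≈ 400 (not yet); W9: service B ≈ 250 vs service D ≈ 50 (first crossover).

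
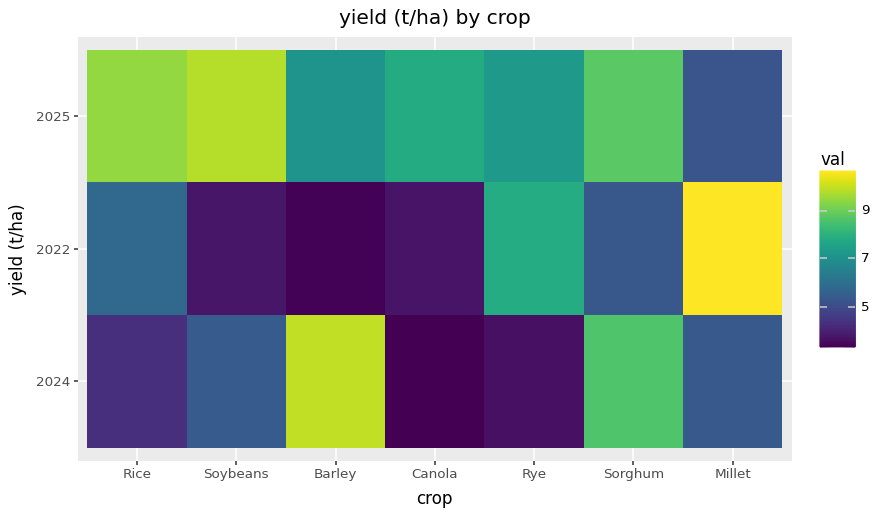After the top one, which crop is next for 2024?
Sorghum

Top 3 for 2024: Barley ≈ 10, Sorghum ≈ 9, Soybeans ≈ 5.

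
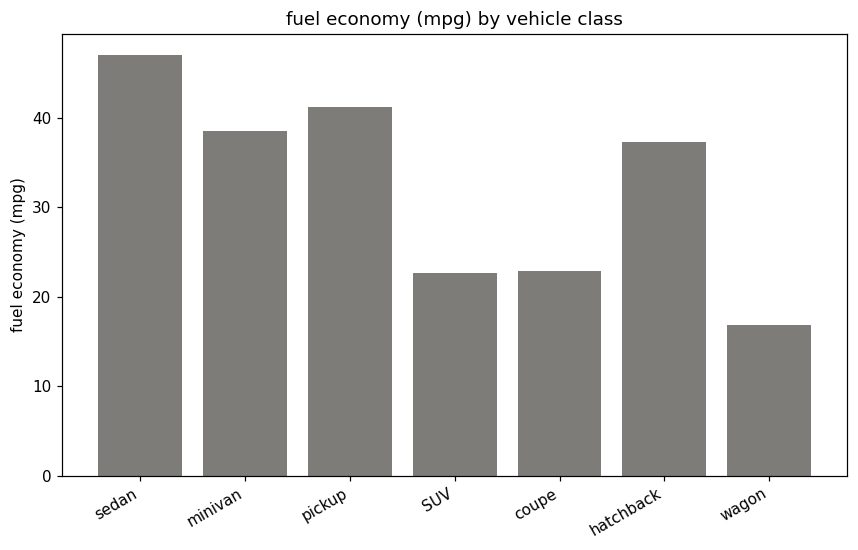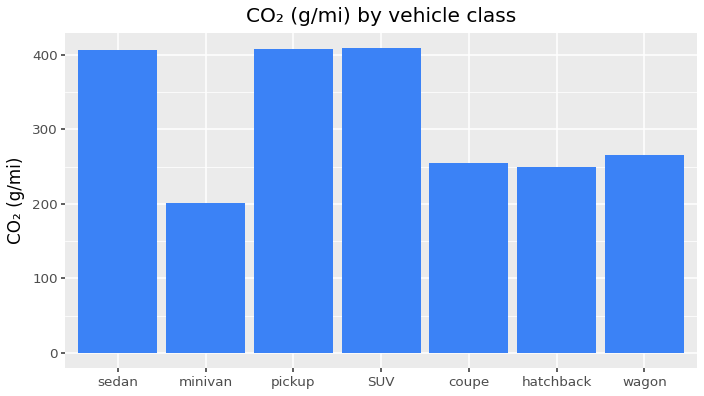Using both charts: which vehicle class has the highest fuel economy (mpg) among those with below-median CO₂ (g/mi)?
minivan

Chart 2 median CO₂ (g/mi) ≈ 250; below-median vehicle classes: minivan, coupe, hatchback. Among those, minivan has the highest fuel economy (mpg) (≈ 40).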